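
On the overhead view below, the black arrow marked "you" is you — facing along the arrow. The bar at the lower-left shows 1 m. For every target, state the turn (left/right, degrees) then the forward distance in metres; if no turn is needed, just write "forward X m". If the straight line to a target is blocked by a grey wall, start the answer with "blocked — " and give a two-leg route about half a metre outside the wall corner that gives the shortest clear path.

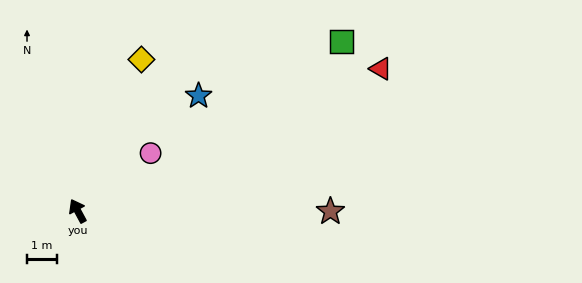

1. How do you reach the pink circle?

turn right 80°, forward 3.1 m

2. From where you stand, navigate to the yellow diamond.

turn right 51°, forward 5.4 m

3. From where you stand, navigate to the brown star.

turn right 118°, forward 8.4 m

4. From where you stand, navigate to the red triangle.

turn right 93°, forward 11.1 m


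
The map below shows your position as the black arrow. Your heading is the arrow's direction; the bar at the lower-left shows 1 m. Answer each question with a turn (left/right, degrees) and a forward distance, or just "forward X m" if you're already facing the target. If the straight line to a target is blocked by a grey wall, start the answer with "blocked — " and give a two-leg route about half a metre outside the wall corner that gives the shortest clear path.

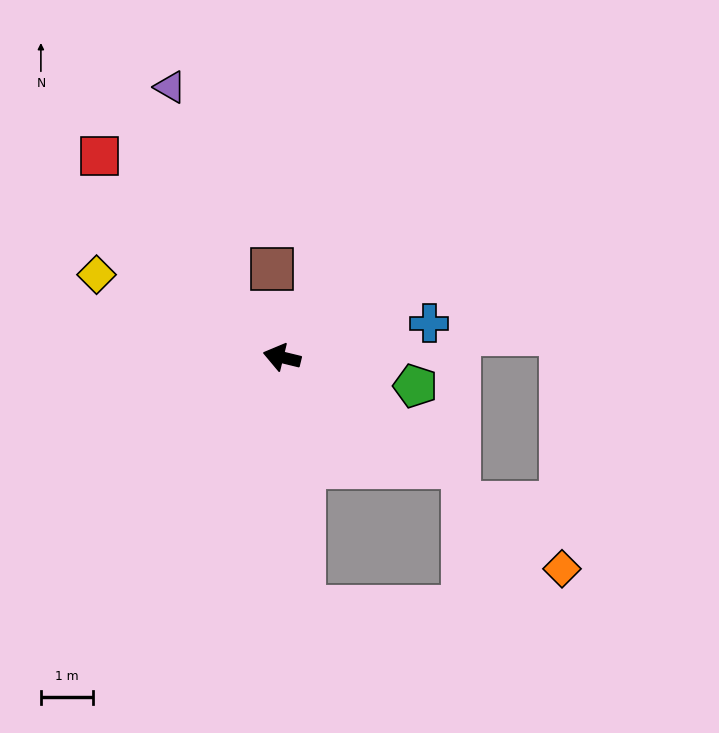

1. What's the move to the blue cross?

turn right 153°, forward 2.9 m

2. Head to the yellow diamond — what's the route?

turn right 10°, forward 3.9 m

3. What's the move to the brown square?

turn right 70°, forward 1.7 m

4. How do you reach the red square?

turn right 34°, forward 5.3 m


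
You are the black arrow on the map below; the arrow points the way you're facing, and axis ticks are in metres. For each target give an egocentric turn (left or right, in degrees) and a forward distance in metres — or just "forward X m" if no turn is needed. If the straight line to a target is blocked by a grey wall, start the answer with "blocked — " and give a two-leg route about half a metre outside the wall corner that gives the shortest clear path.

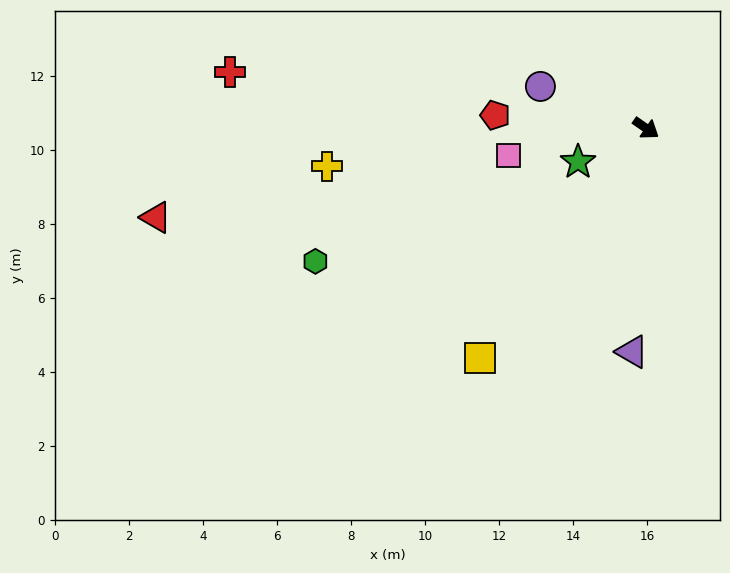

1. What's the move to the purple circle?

turn right 167°, forward 3.1 m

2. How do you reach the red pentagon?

turn right 150°, forward 4.1 m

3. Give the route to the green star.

turn right 119°, forward 2.1 m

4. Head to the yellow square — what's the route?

turn right 91°, forward 7.7 m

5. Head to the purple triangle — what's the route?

turn right 59°, forward 6.1 m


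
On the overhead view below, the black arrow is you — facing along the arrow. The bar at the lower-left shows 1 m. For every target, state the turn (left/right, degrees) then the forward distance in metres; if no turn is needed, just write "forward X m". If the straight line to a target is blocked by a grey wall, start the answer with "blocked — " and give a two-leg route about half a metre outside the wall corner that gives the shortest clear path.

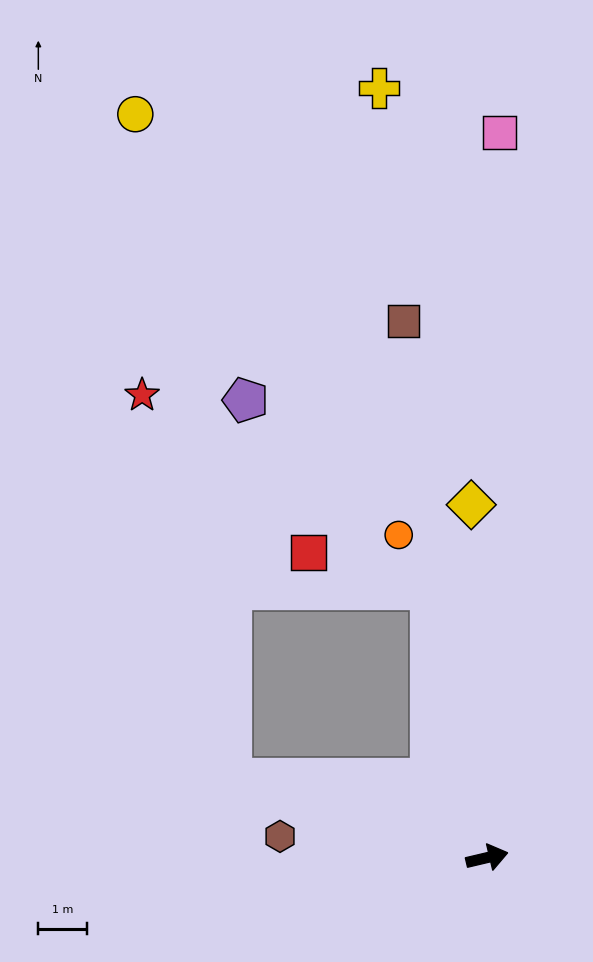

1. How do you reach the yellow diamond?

turn left 79°, forward 7.2 m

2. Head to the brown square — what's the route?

turn left 86°, forward 11.1 m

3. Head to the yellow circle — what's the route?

blocked — turn left 150°, forward 5.5 m, then turn right 65°, forward 13.7 m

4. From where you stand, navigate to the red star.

blocked — turn left 88°, forward 5.6 m, then turn left 45°, forward 7.1 m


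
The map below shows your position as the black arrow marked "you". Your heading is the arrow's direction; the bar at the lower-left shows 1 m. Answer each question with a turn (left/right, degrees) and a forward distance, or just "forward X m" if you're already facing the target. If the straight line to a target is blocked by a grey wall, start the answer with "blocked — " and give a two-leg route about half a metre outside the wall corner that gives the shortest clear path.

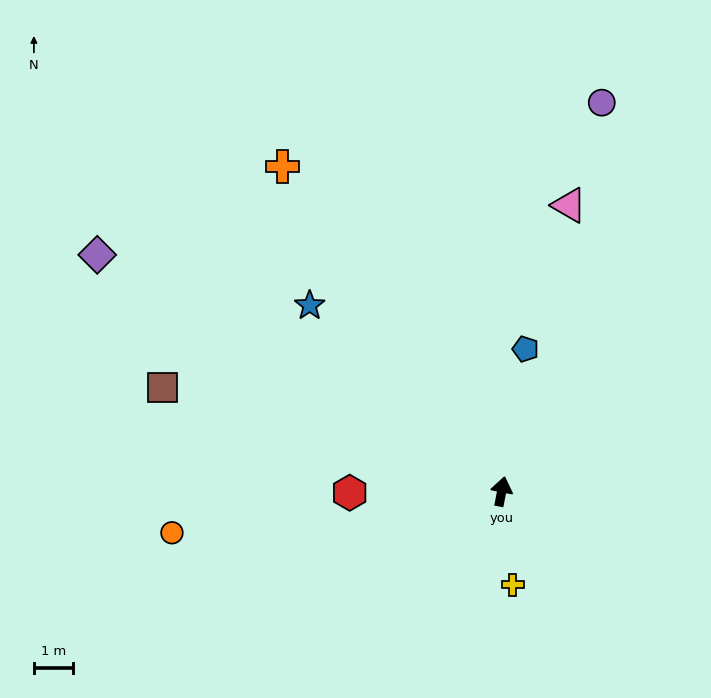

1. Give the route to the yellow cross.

turn right 162°, forward 2.4 m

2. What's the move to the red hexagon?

turn left 102°, forward 3.9 m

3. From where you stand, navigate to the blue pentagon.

forward 3.7 m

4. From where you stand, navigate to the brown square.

turn left 84°, forward 9.1 m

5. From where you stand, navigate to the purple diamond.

turn left 71°, forward 12.0 m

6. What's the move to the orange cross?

turn left 45°, forward 10.0 m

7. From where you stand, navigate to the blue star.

turn left 57°, forward 6.8 m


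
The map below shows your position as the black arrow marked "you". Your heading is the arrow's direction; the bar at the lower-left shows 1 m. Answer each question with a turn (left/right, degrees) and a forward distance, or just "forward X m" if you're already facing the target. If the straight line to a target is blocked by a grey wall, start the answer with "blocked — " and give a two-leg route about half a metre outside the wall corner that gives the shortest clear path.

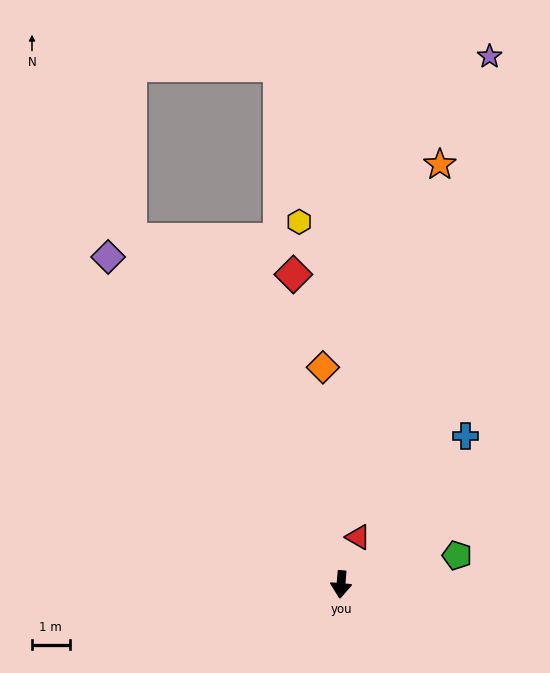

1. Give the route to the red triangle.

turn left 165°, forward 1.3 m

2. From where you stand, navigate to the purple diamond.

turn right 140°, forward 10.7 m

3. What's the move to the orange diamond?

turn right 170°, forward 5.8 m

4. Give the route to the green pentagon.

turn left 109°, forward 3.2 m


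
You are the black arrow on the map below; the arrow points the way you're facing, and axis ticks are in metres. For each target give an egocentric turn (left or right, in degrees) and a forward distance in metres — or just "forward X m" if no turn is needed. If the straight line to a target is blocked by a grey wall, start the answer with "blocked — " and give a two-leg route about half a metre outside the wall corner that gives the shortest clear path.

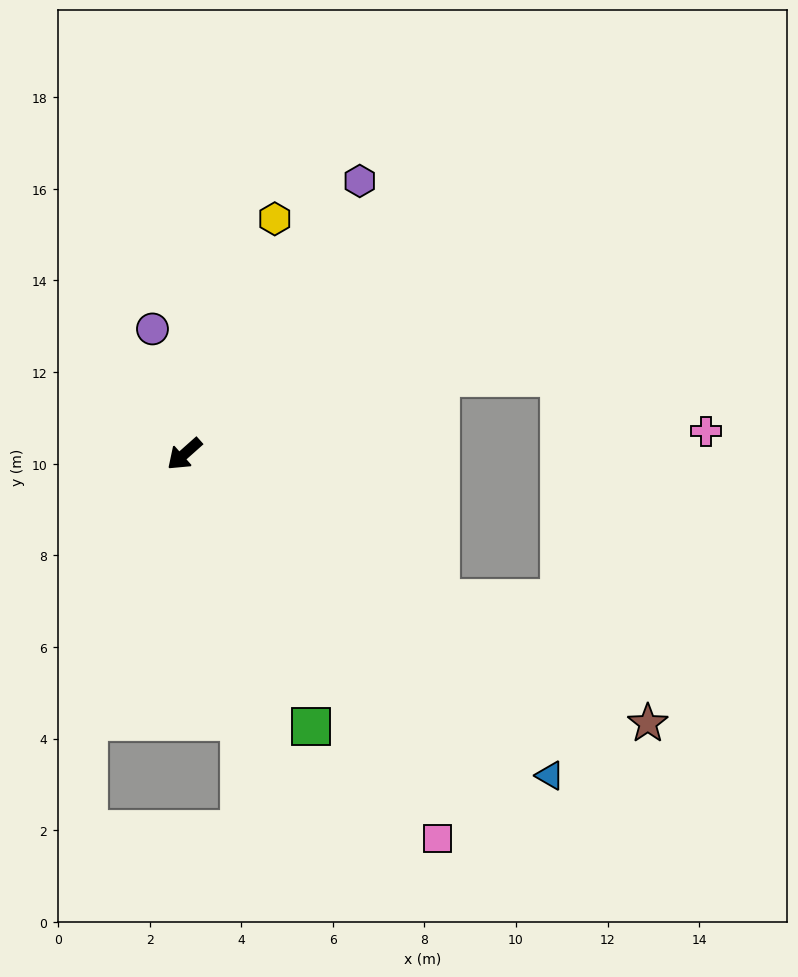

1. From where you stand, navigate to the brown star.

turn left 108°, forward 11.7 m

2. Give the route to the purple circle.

turn right 117°, forward 2.8 m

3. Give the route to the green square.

turn left 73°, forward 6.6 m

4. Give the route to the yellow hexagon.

turn right 153°, forward 5.5 m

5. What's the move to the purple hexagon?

turn right 164°, forward 7.1 m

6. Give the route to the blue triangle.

turn left 97°, forward 10.6 m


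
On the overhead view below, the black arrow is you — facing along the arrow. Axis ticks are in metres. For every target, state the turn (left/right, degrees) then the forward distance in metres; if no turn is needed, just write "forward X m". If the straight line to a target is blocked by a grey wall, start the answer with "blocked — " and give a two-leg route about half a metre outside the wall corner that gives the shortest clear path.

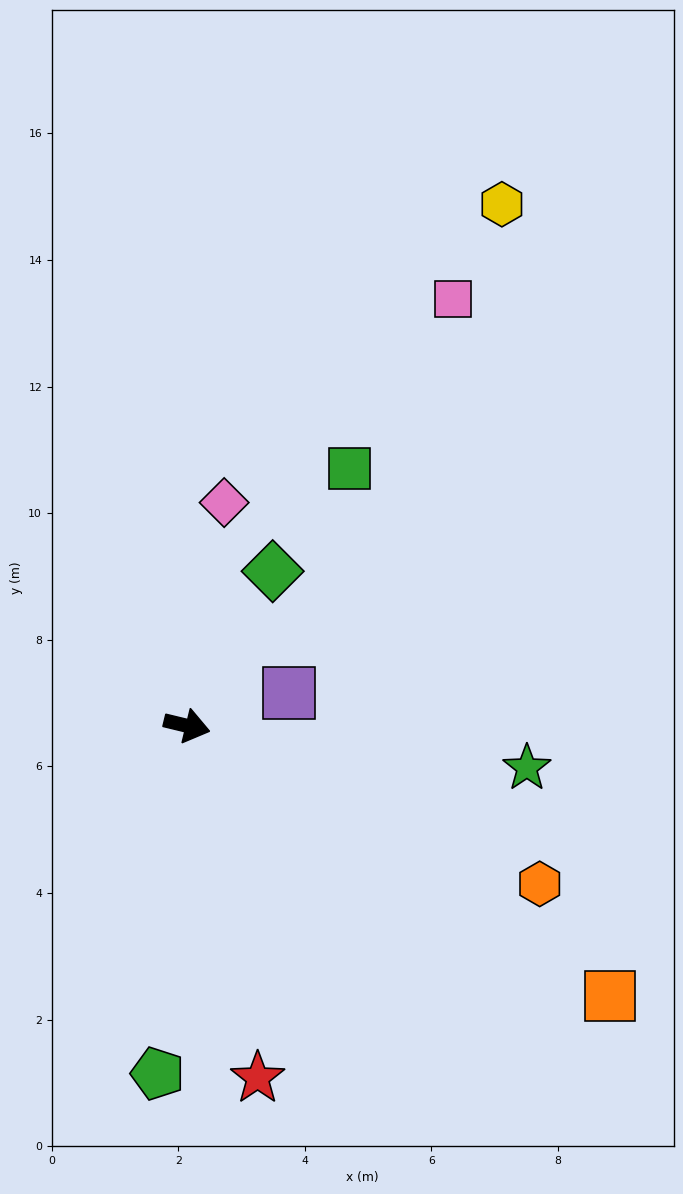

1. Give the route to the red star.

turn right 65°, forward 5.7 m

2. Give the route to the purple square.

turn left 31°, forward 1.7 m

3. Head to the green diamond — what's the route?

turn left 75°, forward 2.8 m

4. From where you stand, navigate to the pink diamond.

turn left 94°, forward 3.6 m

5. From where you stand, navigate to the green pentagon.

turn right 81°, forward 5.5 m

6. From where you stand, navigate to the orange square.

turn right 19°, forward 7.9 m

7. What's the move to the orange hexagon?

turn right 11°, forward 6.1 m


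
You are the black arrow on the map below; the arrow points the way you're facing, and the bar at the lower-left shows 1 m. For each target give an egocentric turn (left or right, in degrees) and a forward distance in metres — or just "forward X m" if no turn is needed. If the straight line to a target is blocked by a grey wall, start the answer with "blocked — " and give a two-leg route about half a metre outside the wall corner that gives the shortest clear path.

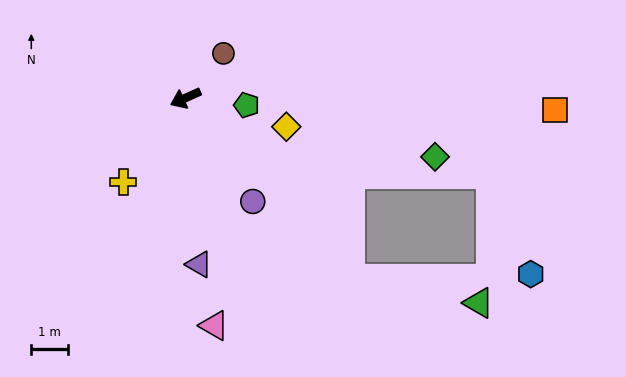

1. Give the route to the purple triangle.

turn left 70°, forward 4.6 m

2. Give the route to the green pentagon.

turn left 149°, forward 1.7 m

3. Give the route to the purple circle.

turn left 99°, forward 3.4 m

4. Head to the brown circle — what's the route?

turn right 155°, forward 1.6 m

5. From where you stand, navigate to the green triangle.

blocked — turn left 108°, forward 6.7 m, then turn left 37°, forward 3.6 m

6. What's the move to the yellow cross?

turn left 29°, forward 2.9 m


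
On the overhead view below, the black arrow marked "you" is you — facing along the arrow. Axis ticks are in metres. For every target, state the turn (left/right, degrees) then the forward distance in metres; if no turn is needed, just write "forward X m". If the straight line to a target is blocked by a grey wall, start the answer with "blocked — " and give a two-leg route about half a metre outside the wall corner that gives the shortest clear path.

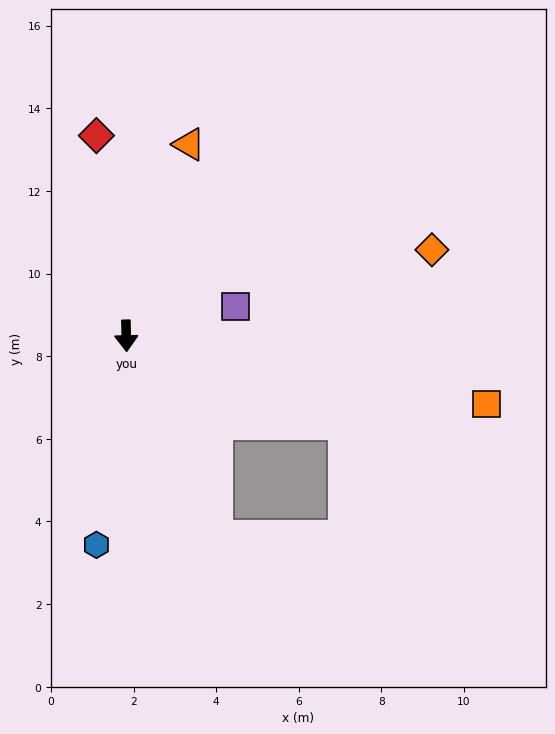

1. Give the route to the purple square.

turn left 104°, forward 2.7 m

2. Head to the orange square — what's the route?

turn left 78°, forward 8.9 m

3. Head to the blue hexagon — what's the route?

turn right 9°, forward 5.1 m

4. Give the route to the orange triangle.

turn left 161°, forward 4.9 m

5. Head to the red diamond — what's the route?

turn right 173°, forward 4.9 m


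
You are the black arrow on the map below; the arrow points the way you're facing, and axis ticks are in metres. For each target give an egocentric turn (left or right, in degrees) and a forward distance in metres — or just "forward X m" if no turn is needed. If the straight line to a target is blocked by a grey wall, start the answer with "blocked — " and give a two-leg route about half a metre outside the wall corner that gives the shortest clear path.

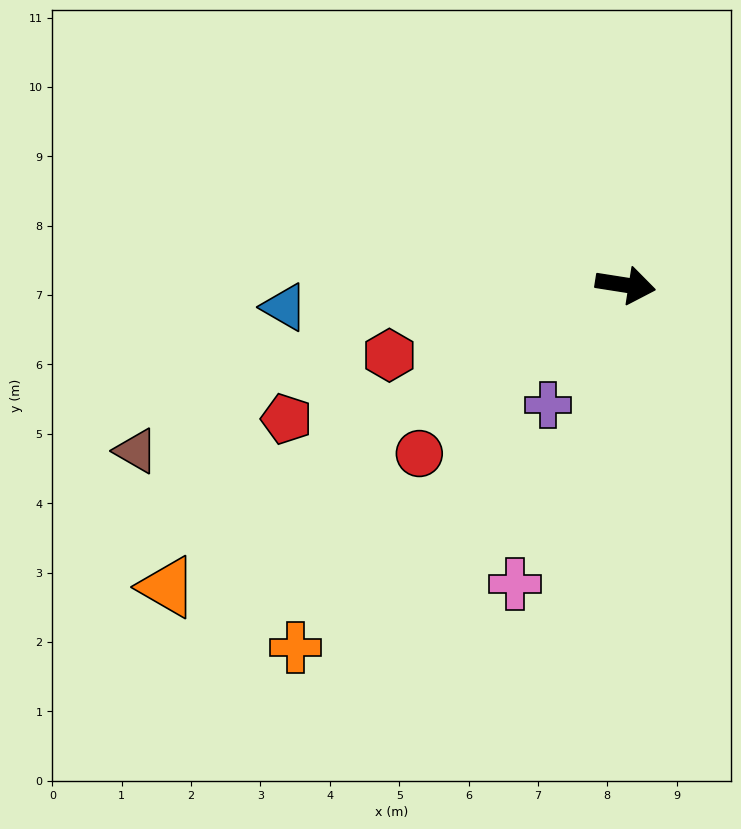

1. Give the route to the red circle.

turn right 132°, forward 3.8 m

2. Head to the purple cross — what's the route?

turn right 114°, forward 2.1 m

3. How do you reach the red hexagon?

turn right 155°, forward 3.6 m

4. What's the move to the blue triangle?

turn right 167°, forward 4.9 m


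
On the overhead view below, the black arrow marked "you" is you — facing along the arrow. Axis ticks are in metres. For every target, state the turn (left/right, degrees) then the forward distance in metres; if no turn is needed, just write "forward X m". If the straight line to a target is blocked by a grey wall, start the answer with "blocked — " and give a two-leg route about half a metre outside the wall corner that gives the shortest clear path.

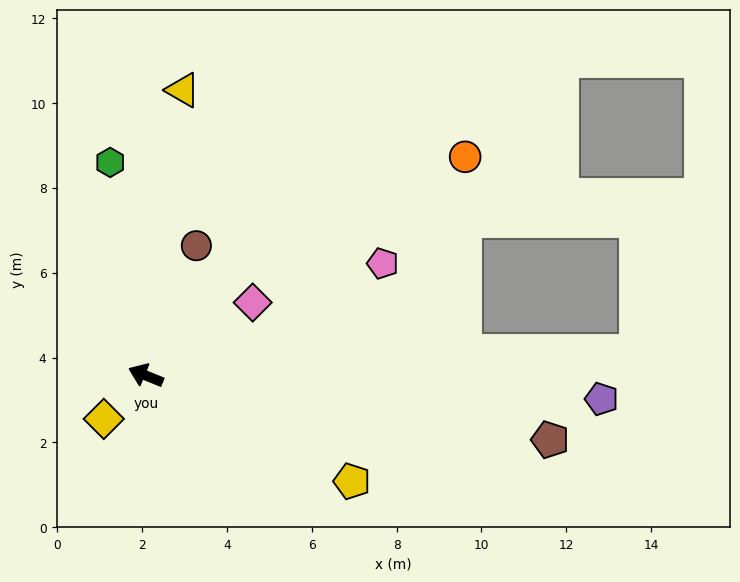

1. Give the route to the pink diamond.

turn right 123°, forward 3.1 m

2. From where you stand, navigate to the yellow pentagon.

turn left 175°, forward 5.5 m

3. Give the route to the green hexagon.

turn right 58°, forward 5.1 m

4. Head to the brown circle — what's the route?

turn right 89°, forward 3.3 m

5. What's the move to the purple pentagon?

turn right 161°, forward 10.8 m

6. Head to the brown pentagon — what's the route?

turn right 167°, forward 9.6 m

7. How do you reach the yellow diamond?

turn left 68°, forward 1.4 m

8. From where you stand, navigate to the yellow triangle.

turn right 75°, forward 6.8 m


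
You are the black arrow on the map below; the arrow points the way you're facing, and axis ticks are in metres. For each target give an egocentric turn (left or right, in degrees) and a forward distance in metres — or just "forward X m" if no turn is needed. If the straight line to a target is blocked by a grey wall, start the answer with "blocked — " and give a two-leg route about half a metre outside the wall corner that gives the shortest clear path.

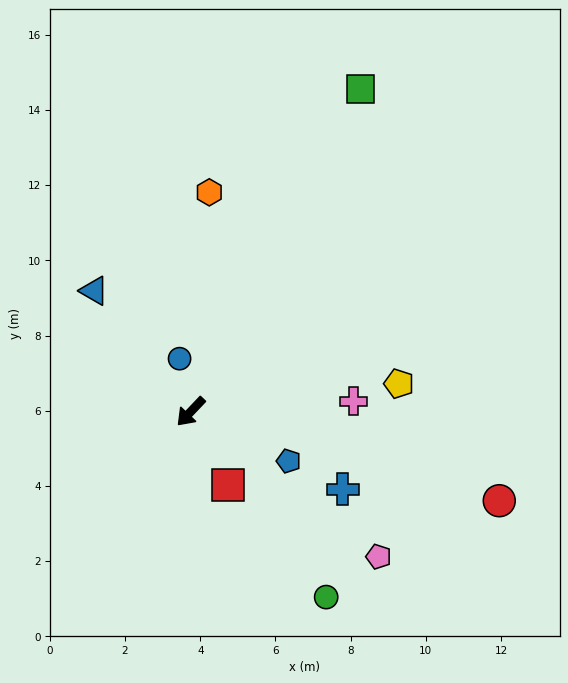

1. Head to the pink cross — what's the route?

turn left 137°, forward 4.3 m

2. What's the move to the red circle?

turn left 117°, forward 8.5 m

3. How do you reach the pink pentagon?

turn left 96°, forward 6.3 m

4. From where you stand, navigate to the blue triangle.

turn right 98°, forward 4.1 m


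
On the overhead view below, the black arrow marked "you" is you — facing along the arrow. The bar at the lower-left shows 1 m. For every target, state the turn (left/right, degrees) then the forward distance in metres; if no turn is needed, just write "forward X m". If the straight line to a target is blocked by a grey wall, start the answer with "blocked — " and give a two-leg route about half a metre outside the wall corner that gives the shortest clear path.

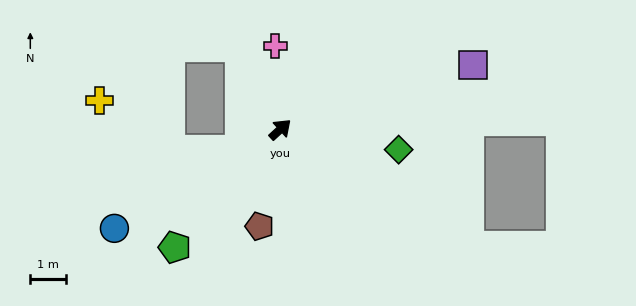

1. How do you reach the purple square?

turn right 24°, forward 5.7 m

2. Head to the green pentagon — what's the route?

turn right 174°, forward 4.5 m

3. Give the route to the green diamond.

turn right 52°, forward 3.4 m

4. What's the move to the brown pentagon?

turn right 145°, forward 2.8 m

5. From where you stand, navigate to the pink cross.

turn left 51°, forward 2.4 m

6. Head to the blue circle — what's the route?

turn left 168°, forward 5.5 m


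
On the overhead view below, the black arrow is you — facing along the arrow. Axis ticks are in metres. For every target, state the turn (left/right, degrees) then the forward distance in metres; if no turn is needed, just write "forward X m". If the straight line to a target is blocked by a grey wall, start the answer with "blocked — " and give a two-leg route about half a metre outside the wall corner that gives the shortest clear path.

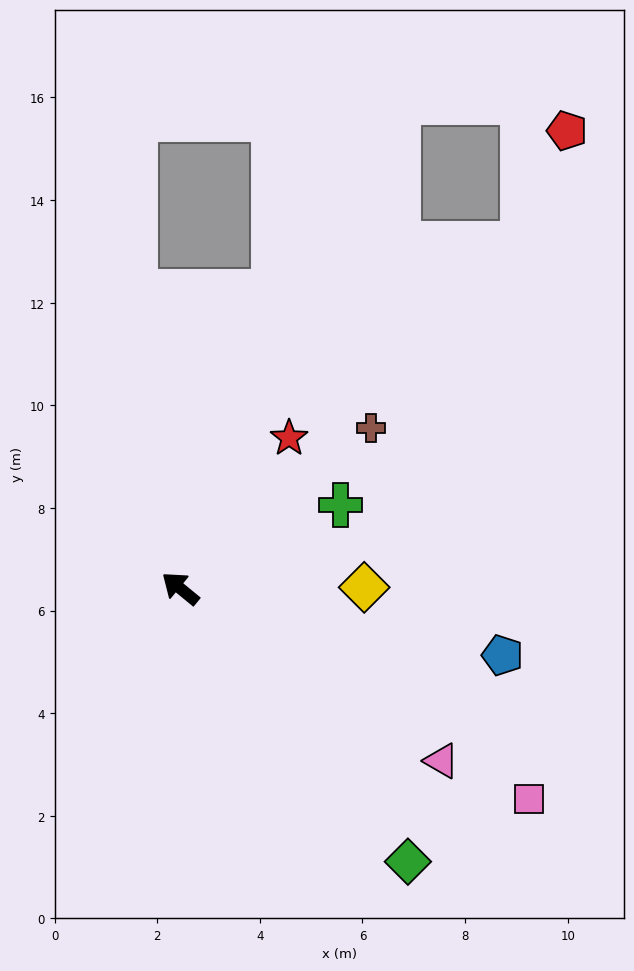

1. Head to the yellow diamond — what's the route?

turn right 140°, forward 3.6 m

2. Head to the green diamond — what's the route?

turn left 169°, forward 6.9 m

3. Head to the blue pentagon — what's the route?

turn right 152°, forward 6.4 m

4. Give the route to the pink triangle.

turn right 174°, forward 6.1 m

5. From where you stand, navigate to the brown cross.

turn right 101°, forward 4.9 m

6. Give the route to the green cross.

turn right 113°, forward 3.5 m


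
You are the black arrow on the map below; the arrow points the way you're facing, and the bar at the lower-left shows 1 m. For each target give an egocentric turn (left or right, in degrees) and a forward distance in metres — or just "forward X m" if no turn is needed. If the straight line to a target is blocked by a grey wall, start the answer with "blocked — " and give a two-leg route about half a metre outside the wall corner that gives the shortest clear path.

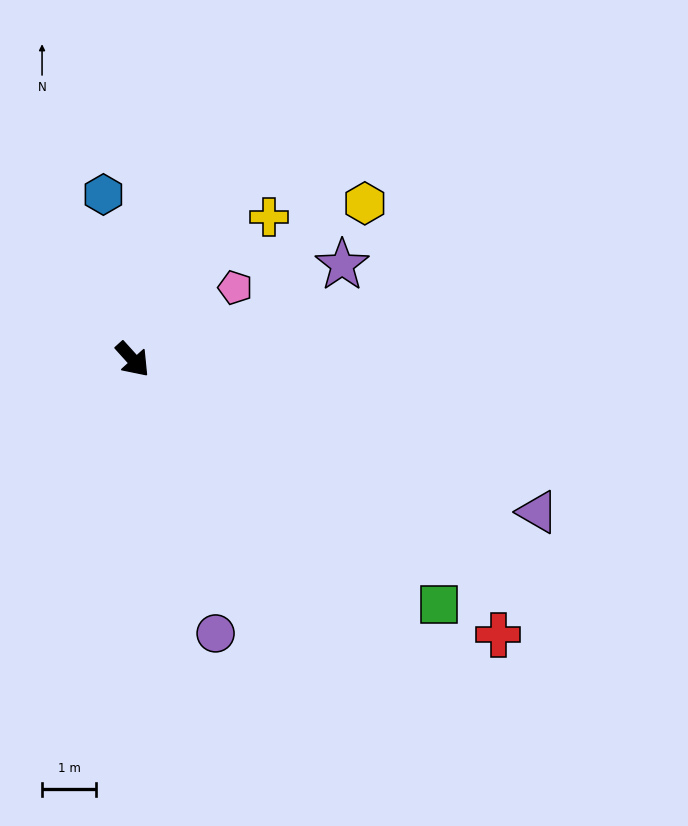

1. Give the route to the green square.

turn left 9°, forward 7.2 m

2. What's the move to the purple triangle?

turn left 27°, forward 8.0 m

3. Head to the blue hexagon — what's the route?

turn left 148°, forward 3.1 m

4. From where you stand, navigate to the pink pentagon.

turn left 83°, forward 2.3 m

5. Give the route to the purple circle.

turn right 25°, forward 5.3 m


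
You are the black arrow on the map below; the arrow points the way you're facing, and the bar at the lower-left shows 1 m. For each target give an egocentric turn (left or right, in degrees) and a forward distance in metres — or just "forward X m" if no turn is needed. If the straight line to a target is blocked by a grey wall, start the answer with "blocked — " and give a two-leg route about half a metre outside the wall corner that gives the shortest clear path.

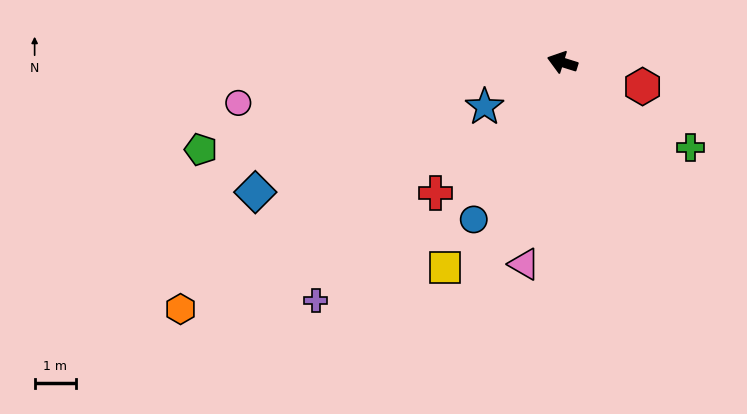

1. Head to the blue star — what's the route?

turn left 47°, forward 2.2 m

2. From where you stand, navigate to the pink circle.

turn left 24°, forward 8.0 m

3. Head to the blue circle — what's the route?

turn left 78°, forward 4.4 m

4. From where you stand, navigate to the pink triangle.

turn left 97°, forward 5.0 m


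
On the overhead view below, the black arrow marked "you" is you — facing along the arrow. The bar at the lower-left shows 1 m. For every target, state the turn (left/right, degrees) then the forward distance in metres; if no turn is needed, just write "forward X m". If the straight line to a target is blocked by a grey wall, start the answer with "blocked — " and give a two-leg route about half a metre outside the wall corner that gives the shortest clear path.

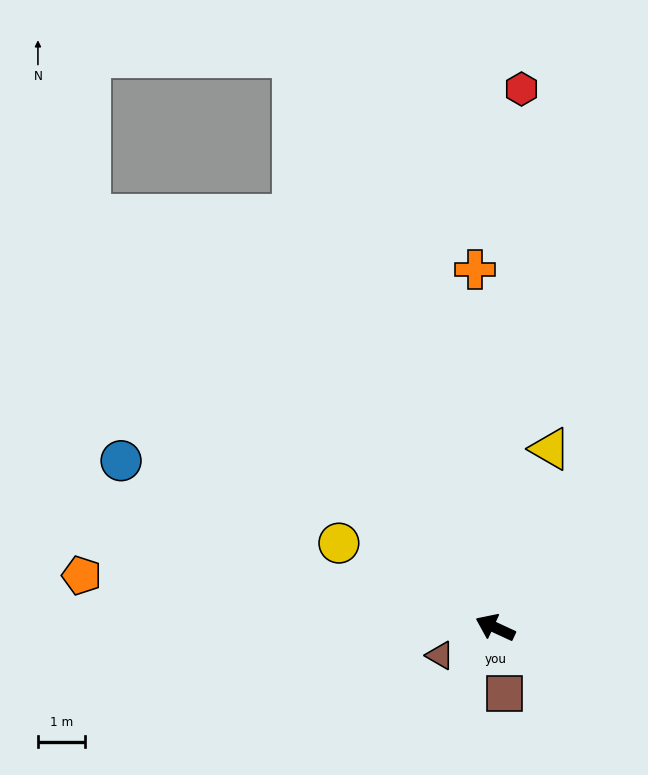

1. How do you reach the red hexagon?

turn right 68°, forward 11.4 m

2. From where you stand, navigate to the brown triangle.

turn left 52°, forward 1.3 m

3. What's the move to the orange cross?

turn right 62°, forward 7.6 m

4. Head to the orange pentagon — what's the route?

turn left 18°, forward 8.8 m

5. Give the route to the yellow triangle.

turn right 82°, forward 4.0 m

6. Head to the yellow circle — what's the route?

turn right 4°, forward 3.8 m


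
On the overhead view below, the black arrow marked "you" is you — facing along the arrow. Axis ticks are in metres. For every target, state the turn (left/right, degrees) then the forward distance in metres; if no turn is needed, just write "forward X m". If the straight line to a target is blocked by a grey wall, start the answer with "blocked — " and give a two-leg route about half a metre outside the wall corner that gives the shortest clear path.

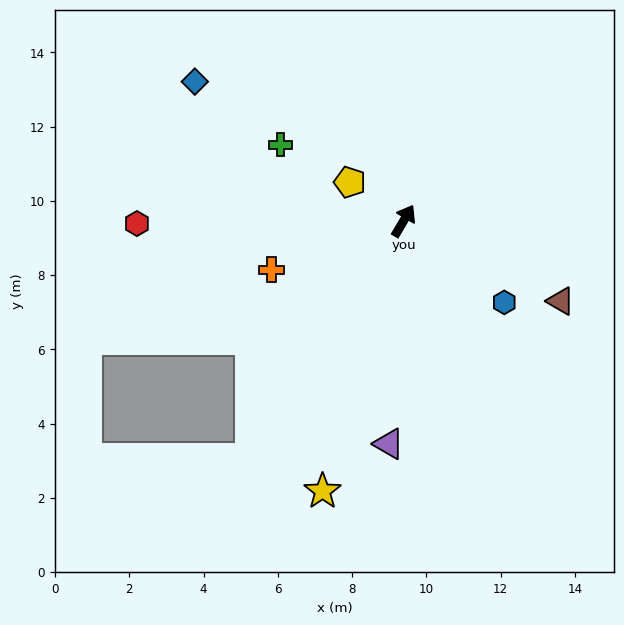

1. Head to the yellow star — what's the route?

turn right 166°, forward 7.6 m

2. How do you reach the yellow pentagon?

turn left 85°, forward 1.8 m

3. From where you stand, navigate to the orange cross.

turn left 141°, forward 3.8 m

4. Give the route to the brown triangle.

turn right 87°, forward 4.7 m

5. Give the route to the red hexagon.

turn left 121°, forward 7.2 m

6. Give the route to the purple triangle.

turn right 153°, forward 6.0 m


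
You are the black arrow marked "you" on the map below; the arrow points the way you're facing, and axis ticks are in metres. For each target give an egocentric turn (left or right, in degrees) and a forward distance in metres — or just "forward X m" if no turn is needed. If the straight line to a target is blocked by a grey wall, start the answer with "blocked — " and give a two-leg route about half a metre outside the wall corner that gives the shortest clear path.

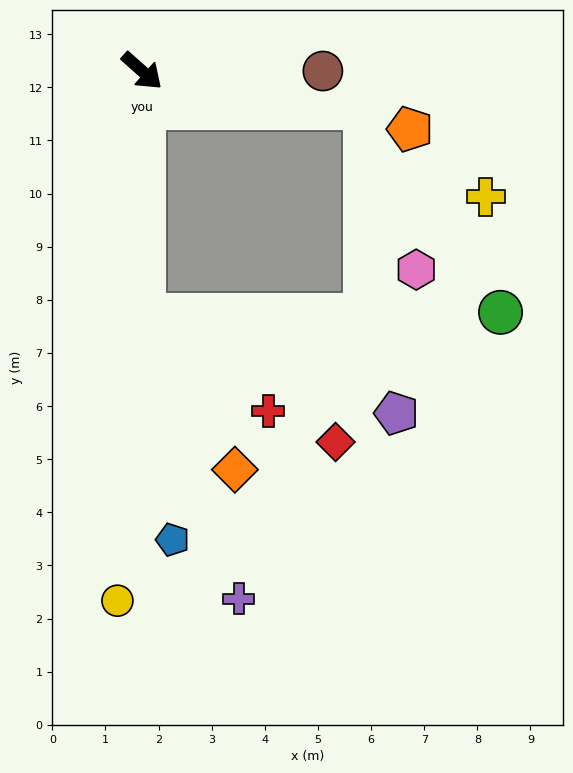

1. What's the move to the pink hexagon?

blocked — turn left 33°, forward 4.3 m, then turn right 64°, forward 3.2 m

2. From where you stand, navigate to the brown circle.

turn left 42°, forward 3.4 m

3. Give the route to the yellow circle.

turn right 51°, forward 10.0 m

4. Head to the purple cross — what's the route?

blocked — turn right 48°, forward 4.6 m, then turn left 18°, forward 5.6 m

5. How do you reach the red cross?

blocked — turn right 48°, forward 4.6 m, then turn left 52°, forward 3.0 m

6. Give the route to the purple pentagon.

blocked — turn right 48°, forward 4.6 m, then turn left 68°, forward 5.1 m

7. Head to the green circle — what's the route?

blocked — turn right 48°, forward 4.6 m, then turn left 90°, forward 6.7 m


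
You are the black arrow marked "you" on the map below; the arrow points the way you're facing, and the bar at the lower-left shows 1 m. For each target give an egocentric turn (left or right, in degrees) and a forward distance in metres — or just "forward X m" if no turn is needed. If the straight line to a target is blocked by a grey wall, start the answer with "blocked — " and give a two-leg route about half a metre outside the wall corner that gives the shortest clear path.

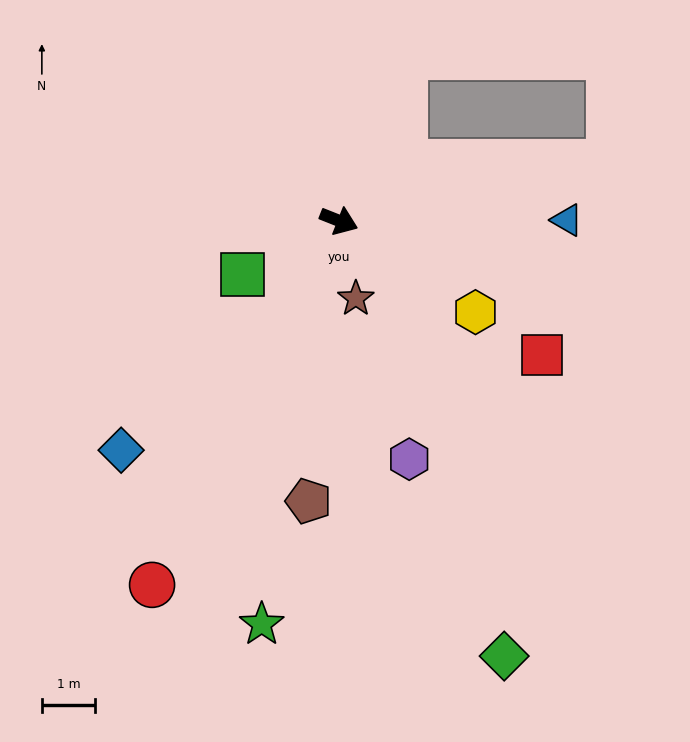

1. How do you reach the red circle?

turn right 96°, forward 7.7 m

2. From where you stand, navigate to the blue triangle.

turn left 22°, forward 4.3 m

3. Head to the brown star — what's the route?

turn right 56°, forward 1.5 m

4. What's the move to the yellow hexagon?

turn right 12°, forward 3.1 m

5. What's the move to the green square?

turn right 129°, forward 2.1 m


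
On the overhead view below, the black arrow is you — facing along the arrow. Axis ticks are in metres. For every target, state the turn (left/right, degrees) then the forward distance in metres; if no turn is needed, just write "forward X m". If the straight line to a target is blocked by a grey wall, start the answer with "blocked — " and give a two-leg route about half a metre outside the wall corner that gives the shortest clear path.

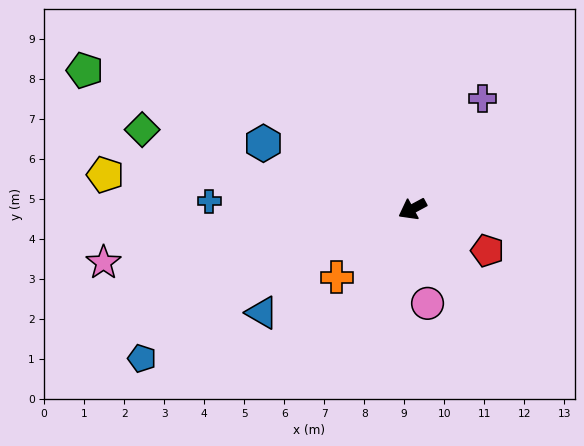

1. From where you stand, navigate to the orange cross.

turn left 14°, forward 2.6 m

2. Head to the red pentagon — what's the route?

turn left 123°, forward 2.1 m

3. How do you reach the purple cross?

turn right 151°, forward 3.3 m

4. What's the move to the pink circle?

turn left 71°, forward 2.4 m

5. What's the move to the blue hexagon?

turn right 52°, forward 4.1 m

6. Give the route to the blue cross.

turn right 30°, forward 5.1 m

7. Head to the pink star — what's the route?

turn right 18°, forward 7.8 m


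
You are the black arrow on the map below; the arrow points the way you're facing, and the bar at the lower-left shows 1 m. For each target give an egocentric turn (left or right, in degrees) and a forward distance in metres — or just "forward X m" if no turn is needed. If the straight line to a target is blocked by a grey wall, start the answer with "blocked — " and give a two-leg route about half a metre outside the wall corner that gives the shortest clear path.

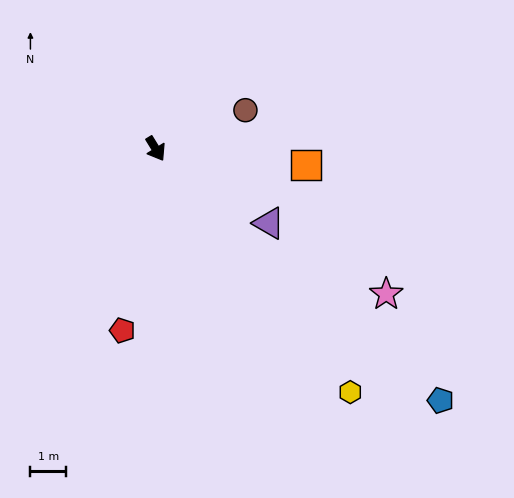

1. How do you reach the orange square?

turn left 52°, forward 4.2 m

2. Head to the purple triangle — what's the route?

turn left 25°, forward 3.8 m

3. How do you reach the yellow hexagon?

turn left 7°, forward 8.7 m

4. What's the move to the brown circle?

turn left 82°, forward 2.7 m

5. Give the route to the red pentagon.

turn right 42°, forward 5.1 m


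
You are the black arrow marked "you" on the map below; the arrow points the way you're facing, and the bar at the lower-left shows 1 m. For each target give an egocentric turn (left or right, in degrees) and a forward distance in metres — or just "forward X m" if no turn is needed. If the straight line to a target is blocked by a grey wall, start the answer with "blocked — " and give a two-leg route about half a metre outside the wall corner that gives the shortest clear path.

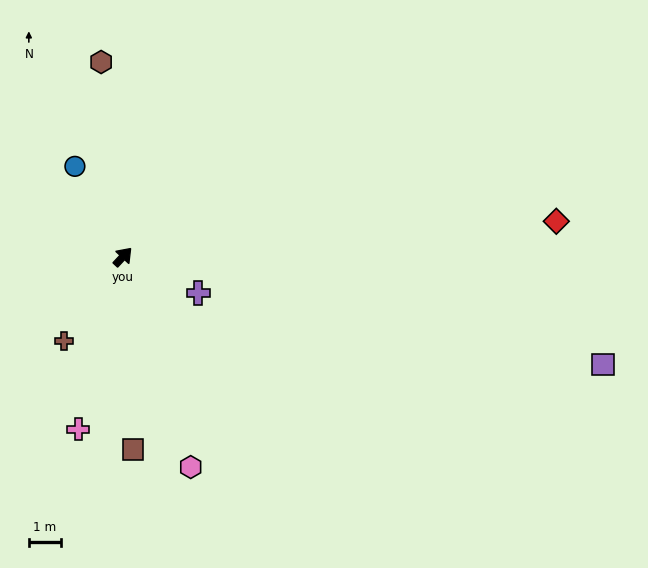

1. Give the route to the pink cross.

turn right 151°, forward 5.6 m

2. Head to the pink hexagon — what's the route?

turn right 119°, forward 6.9 m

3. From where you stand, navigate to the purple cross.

turn right 73°, forward 2.6 m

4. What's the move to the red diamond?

turn right 42°, forward 13.6 m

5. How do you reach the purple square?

turn right 60°, forward 15.3 m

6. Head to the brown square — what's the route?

turn right 134°, forward 6.0 m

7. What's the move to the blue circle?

turn left 71°, forward 3.2 m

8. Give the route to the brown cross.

turn right 172°, forward 3.2 m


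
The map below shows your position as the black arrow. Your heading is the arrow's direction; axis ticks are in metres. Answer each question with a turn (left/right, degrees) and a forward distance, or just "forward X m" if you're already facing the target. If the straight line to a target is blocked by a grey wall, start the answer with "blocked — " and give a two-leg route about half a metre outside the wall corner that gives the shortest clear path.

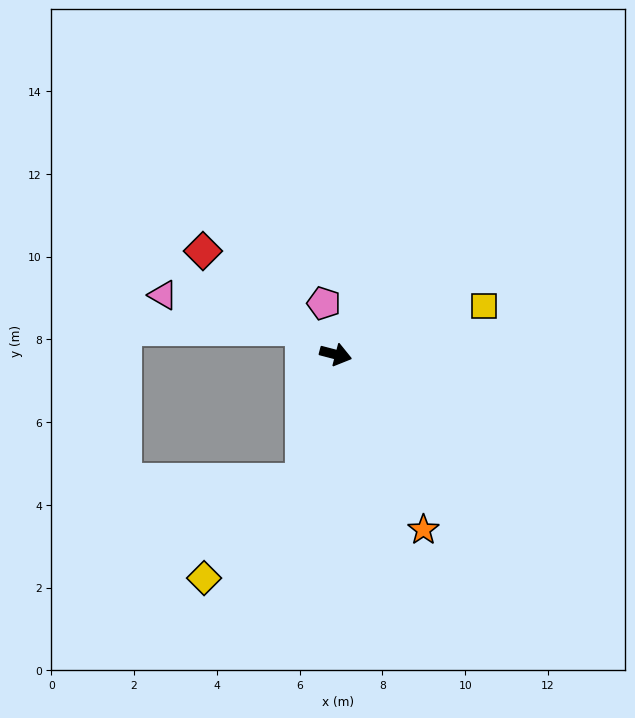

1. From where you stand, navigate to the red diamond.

turn left 157°, forward 4.1 m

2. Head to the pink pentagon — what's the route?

turn left 118°, forward 1.3 m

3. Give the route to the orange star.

turn right 49°, forward 4.7 m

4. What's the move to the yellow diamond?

blocked — turn right 90°, forward 3.2 m, then turn right 31°, forward 3.3 m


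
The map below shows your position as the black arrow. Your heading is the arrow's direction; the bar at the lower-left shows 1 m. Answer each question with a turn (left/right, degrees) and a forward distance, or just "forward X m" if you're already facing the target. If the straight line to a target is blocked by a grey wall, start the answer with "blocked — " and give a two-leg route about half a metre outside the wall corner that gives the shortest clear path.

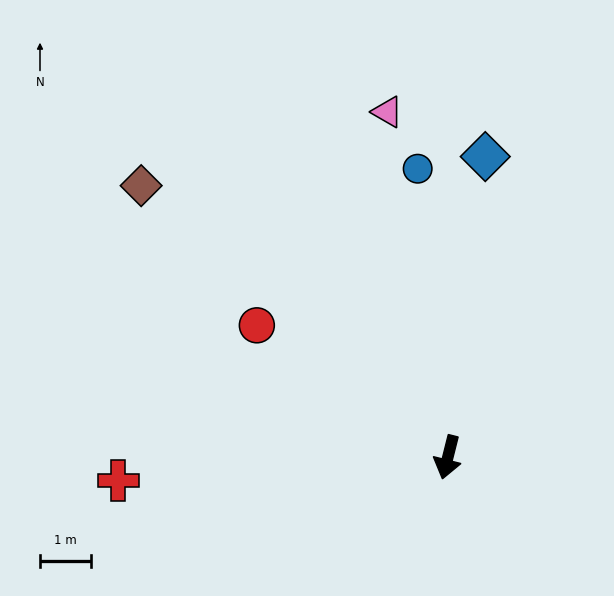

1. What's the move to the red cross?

turn right 72°, forward 6.5 m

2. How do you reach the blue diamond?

turn right 173°, forward 6.0 m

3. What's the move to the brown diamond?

turn right 117°, forward 8.0 m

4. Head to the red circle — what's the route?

turn right 111°, forward 4.6 m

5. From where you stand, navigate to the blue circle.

turn right 160°, forward 5.7 m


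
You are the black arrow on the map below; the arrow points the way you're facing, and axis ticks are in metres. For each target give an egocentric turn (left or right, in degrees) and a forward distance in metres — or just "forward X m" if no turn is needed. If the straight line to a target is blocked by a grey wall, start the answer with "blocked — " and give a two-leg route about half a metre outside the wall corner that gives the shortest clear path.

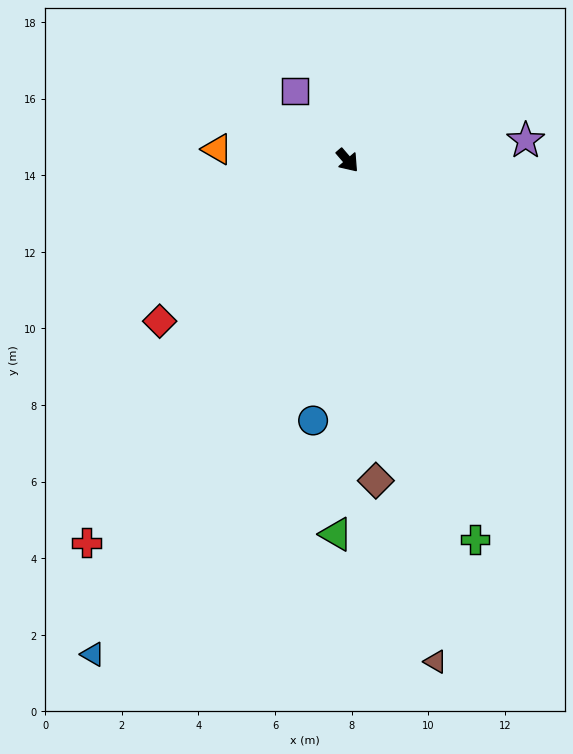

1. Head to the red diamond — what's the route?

turn right 90°, forward 6.5 m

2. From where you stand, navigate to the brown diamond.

turn right 36°, forward 8.4 m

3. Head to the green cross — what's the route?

turn right 22°, forward 10.4 m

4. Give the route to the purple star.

turn left 56°, forward 4.7 m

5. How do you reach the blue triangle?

turn right 68°, forward 14.5 m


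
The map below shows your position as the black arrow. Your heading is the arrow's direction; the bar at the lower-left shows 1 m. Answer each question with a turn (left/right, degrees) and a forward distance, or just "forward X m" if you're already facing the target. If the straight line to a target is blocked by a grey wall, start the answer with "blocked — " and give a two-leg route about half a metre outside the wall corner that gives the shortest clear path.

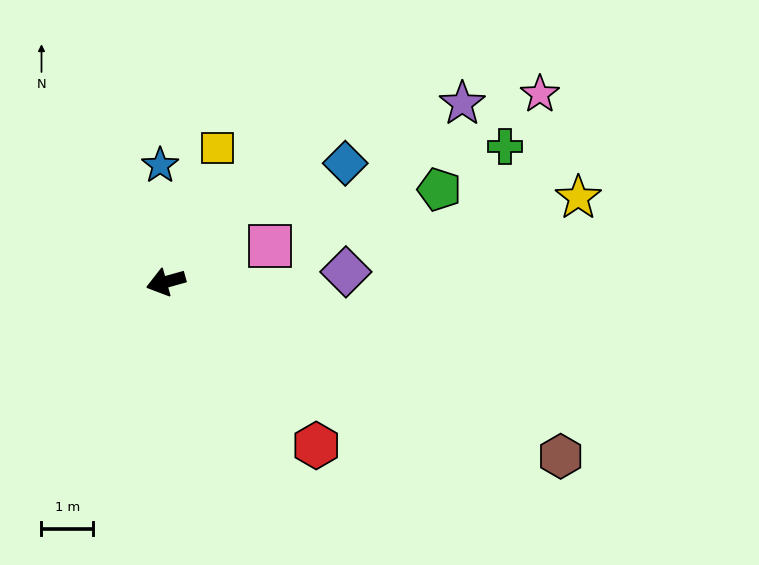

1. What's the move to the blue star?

turn right 103°, forward 2.3 m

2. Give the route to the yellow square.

turn right 127°, forward 2.8 m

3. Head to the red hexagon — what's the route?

turn left 117°, forward 4.3 m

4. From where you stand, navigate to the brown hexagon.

turn left 141°, forward 8.3 m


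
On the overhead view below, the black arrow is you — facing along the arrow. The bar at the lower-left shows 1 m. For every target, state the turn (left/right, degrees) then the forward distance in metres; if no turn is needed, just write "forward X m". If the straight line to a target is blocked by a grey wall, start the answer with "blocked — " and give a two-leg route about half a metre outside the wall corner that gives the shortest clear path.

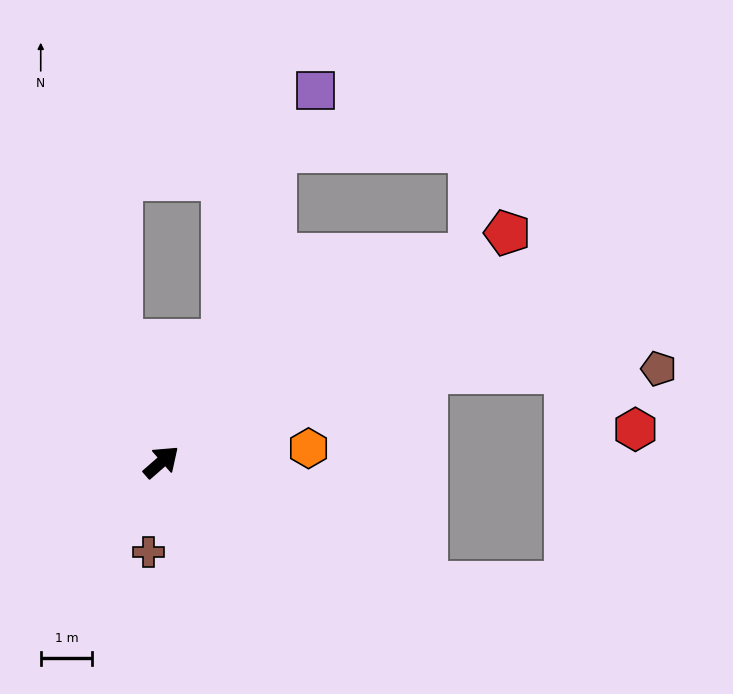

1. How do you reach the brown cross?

turn right 139°, forward 1.8 m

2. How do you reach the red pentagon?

turn right 8°, forward 8.0 m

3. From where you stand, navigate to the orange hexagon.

turn right 36°, forward 2.9 m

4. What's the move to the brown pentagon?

blocked — turn right 22°, forward 5.4 m, then turn right 18°, forward 4.5 m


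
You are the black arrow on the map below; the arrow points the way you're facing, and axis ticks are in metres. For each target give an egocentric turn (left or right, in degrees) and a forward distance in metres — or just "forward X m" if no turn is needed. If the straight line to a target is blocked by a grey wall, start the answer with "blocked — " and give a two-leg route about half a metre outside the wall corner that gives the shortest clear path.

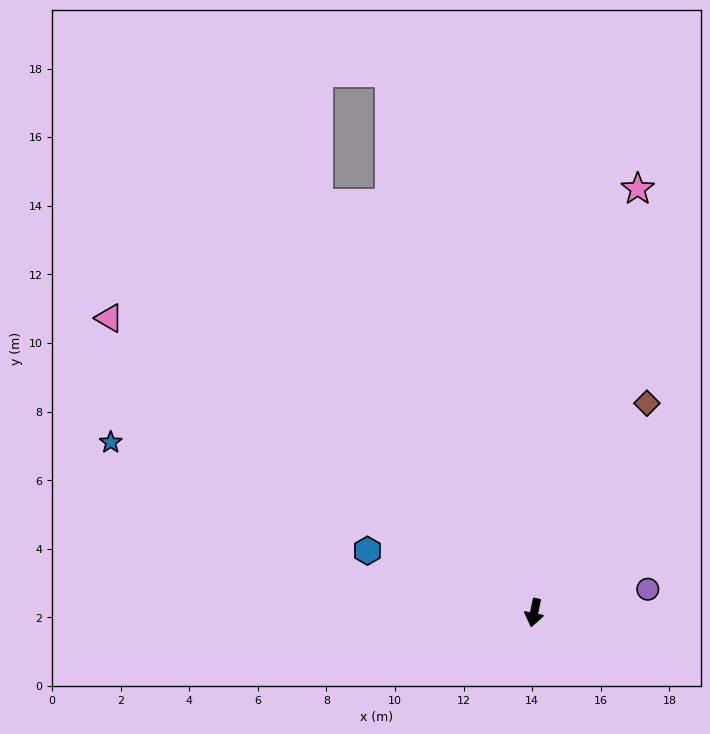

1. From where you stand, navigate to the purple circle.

turn left 113°, forward 3.4 m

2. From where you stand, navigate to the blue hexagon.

turn right 99°, forward 5.2 m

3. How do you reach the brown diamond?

turn left 163°, forward 6.9 m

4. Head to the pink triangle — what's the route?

turn right 113°, forward 15.1 m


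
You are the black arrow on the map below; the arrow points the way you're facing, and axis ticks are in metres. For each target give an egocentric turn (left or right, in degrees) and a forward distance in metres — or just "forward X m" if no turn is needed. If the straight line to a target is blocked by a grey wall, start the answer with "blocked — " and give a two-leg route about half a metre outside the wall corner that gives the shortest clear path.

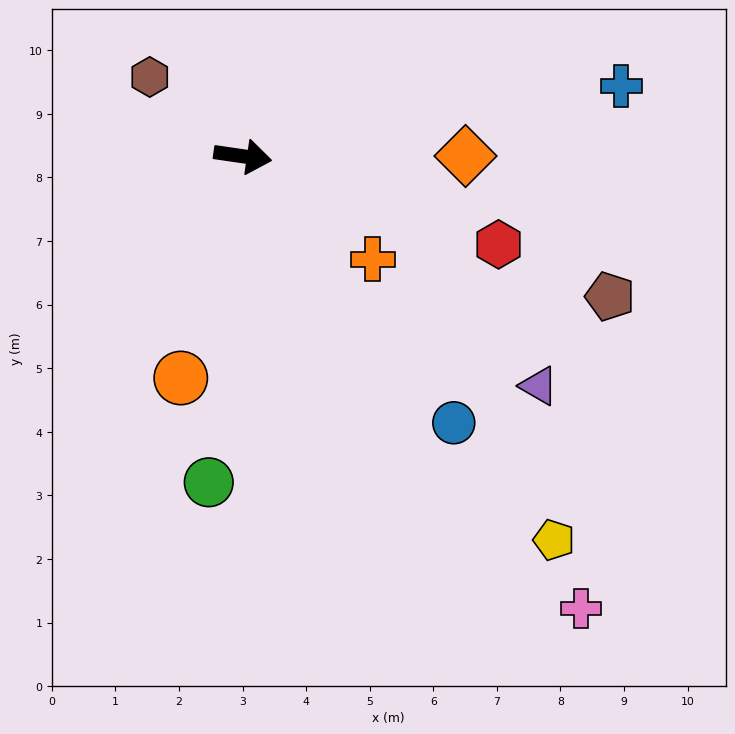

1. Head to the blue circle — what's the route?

turn right 43°, forward 5.3 m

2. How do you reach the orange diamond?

turn left 8°, forward 3.5 m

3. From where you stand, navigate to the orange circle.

turn right 97°, forward 3.6 m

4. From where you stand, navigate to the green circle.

turn right 88°, forward 5.2 m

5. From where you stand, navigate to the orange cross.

turn right 30°, forward 2.6 m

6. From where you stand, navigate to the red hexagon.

turn right 11°, forward 4.3 m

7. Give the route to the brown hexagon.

turn left 148°, forward 1.9 m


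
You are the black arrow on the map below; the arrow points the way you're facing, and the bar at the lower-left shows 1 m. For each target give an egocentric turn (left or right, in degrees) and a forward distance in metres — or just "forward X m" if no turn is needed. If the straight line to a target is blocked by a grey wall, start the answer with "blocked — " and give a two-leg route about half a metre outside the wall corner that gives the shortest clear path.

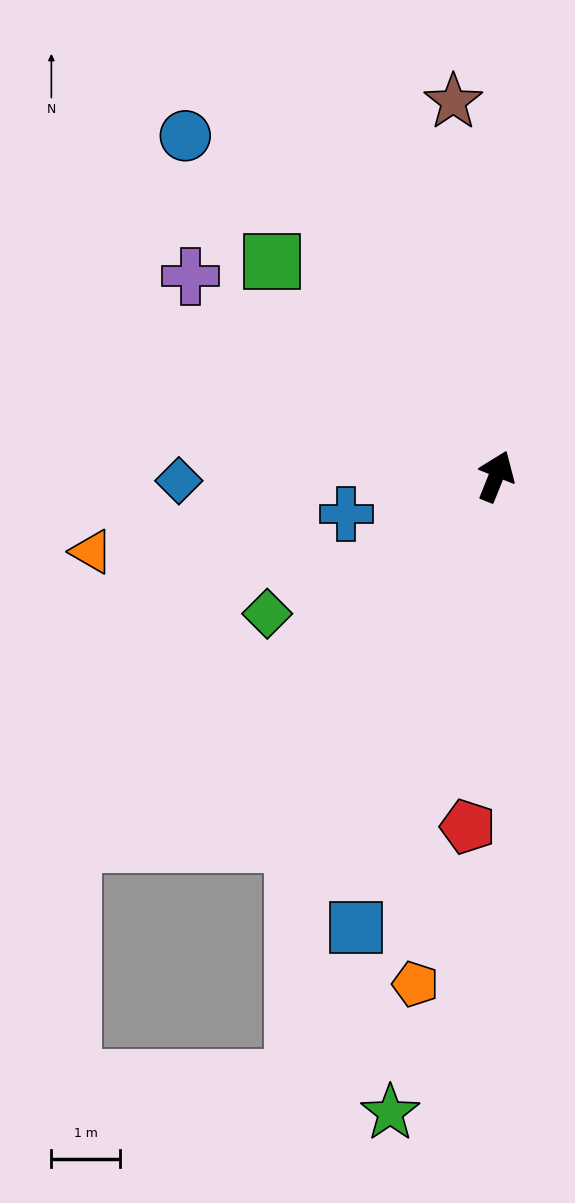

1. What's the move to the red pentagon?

turn right 163°, forward 5.1 m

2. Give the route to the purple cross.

turn left 79°, forward 5.3 m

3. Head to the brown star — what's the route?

turn left 28°, forward 5.5 m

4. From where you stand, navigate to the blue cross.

turn left 126°, forward 2.2 m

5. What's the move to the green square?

turn left 68°, forward 4.5 m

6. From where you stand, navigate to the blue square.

turn right 175°, forward 6.8 m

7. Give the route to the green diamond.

turn left 143°, forward 3.9 m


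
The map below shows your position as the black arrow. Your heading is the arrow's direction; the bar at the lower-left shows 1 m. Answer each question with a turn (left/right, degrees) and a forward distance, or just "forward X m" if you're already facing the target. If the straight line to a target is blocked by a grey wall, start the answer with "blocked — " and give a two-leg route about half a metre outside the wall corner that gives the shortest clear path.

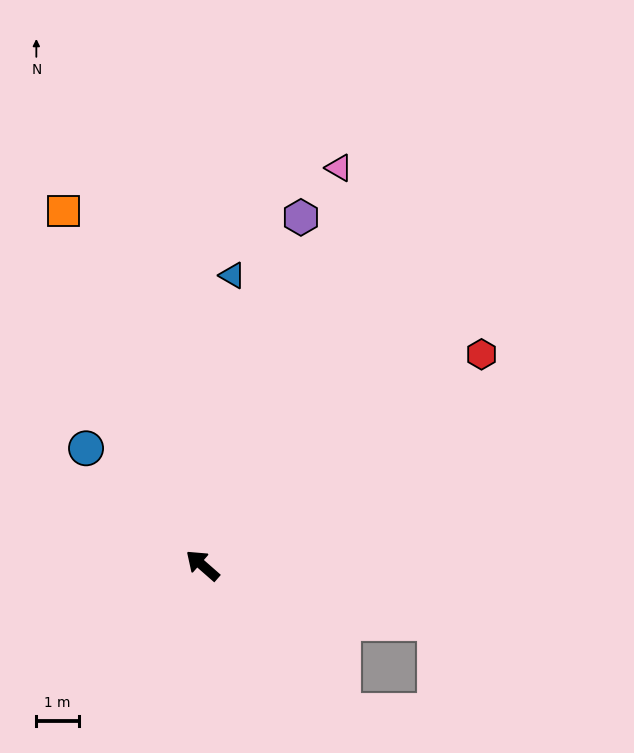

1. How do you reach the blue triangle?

turn right 55°, forward 6.9 m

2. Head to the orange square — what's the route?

turn right 27°, forward 9.0 m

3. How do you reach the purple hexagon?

turn right 65°, forward 8.5 m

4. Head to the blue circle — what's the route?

turn right 4°, forward 3.9 m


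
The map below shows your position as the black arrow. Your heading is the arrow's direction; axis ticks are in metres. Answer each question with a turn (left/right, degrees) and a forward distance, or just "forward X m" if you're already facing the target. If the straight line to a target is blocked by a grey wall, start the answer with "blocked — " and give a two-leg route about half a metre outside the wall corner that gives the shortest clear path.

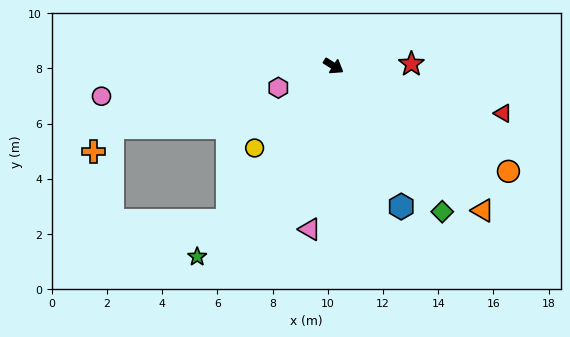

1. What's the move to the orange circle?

forward 7.4 m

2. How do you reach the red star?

turn left 34°, forward 2.8 m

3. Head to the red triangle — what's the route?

turn left 16°, forward 6.4 m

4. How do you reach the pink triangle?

turn right 66°, forward 6.0 m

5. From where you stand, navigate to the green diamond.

turn right 21°, forward 6.6 m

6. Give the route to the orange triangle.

turn right 12°, forward 7.5 m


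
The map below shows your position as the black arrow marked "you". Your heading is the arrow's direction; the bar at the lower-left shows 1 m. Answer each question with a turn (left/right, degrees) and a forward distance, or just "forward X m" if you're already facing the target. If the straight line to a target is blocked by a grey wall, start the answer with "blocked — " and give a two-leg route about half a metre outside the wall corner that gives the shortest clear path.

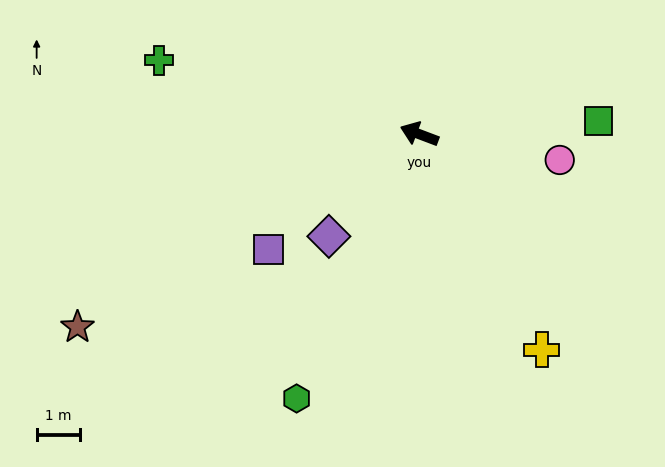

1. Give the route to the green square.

turn right 155°, forward 4.2 m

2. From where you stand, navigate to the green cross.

turn left 5°, forward 6.3 m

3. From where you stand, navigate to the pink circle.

turn right 170°, forward 3.3 m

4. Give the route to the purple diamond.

turn left 69°, forward 3.2 m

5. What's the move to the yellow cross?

turn left 140°, forward 5.8 m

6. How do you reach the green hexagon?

turn left 86°, forward 6.8 m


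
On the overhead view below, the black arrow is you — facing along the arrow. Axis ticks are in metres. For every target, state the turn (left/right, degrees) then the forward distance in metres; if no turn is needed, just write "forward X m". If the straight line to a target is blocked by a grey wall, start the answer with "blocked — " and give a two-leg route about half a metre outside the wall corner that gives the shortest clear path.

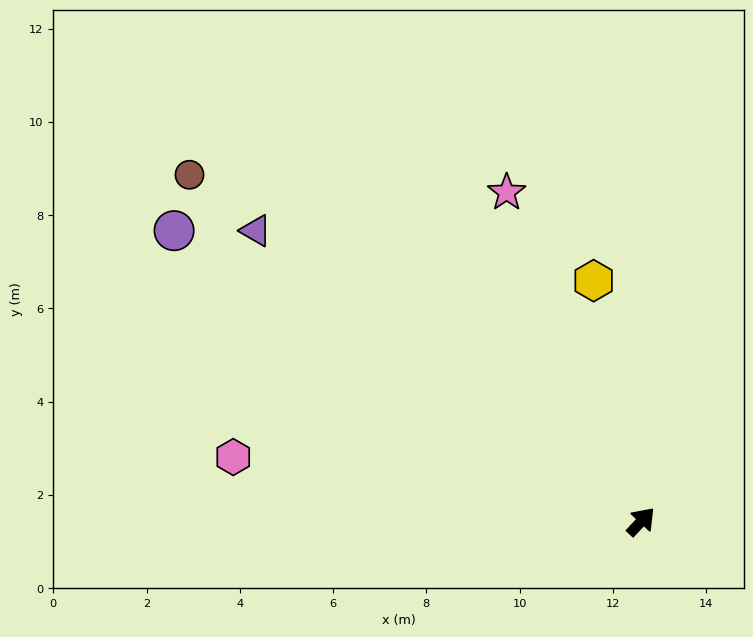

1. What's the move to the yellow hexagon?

turn left 54°, forward 5.3 m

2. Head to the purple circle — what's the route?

turn left 101°, forward 11.8 m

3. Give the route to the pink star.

turn left 65°, forward 7.6 m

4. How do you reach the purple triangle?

turn left 96°, forward 10.4 m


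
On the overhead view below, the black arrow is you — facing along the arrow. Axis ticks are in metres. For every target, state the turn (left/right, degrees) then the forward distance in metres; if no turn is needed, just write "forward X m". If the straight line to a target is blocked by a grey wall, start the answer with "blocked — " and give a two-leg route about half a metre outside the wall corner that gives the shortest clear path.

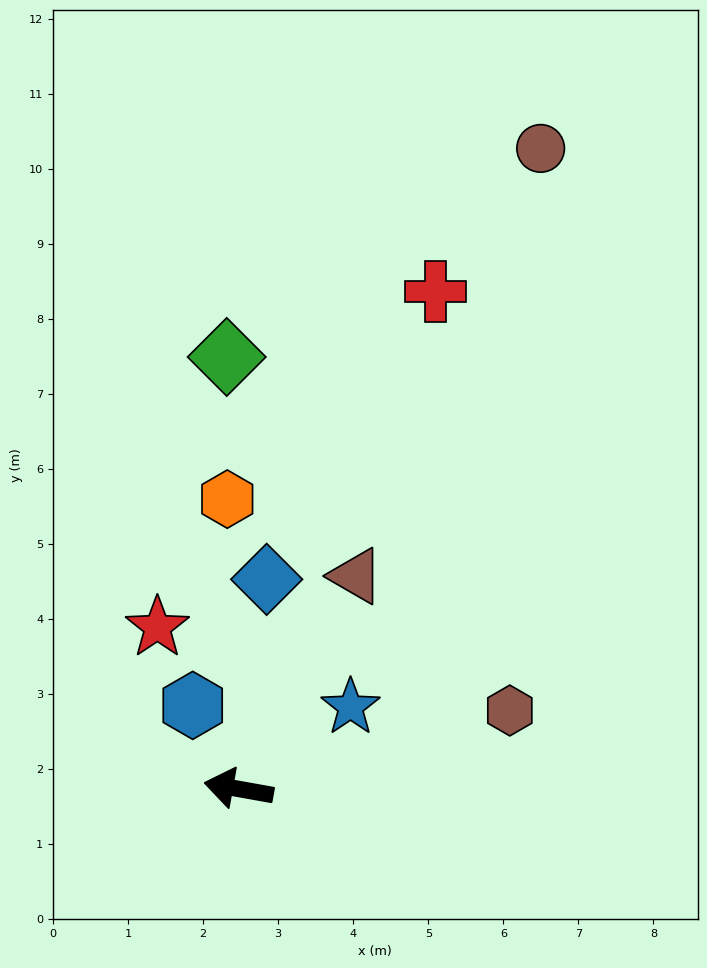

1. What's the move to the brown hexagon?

turn right 154°, forward 3.8 m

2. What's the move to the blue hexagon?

turn right 51°, forward 1.3 m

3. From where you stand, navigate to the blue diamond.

turn right 87°, forward 2.8 m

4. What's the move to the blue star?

turn right 134°, forward 1.8 m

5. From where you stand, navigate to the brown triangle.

turn right 109°, forward 3.2 m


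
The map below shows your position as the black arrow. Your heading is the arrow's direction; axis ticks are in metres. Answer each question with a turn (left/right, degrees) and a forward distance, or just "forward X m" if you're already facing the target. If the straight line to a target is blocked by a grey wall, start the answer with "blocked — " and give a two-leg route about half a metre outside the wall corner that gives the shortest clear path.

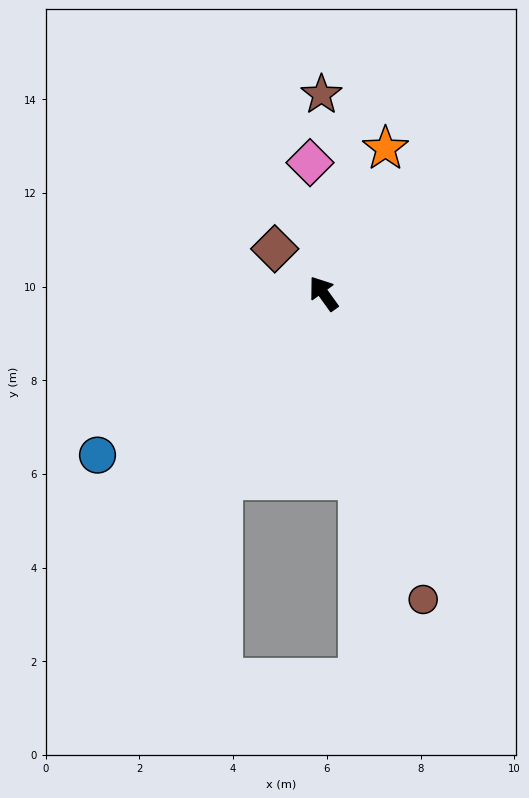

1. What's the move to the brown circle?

turn left 162°, forward 6.9 m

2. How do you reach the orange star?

turn right 59°, forward 3.4 m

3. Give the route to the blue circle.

turn left 90°, forward 5.9 m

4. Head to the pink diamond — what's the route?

turn right 30°, forward 2.8 m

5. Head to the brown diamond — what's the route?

turn left 12°, forward 1.4 m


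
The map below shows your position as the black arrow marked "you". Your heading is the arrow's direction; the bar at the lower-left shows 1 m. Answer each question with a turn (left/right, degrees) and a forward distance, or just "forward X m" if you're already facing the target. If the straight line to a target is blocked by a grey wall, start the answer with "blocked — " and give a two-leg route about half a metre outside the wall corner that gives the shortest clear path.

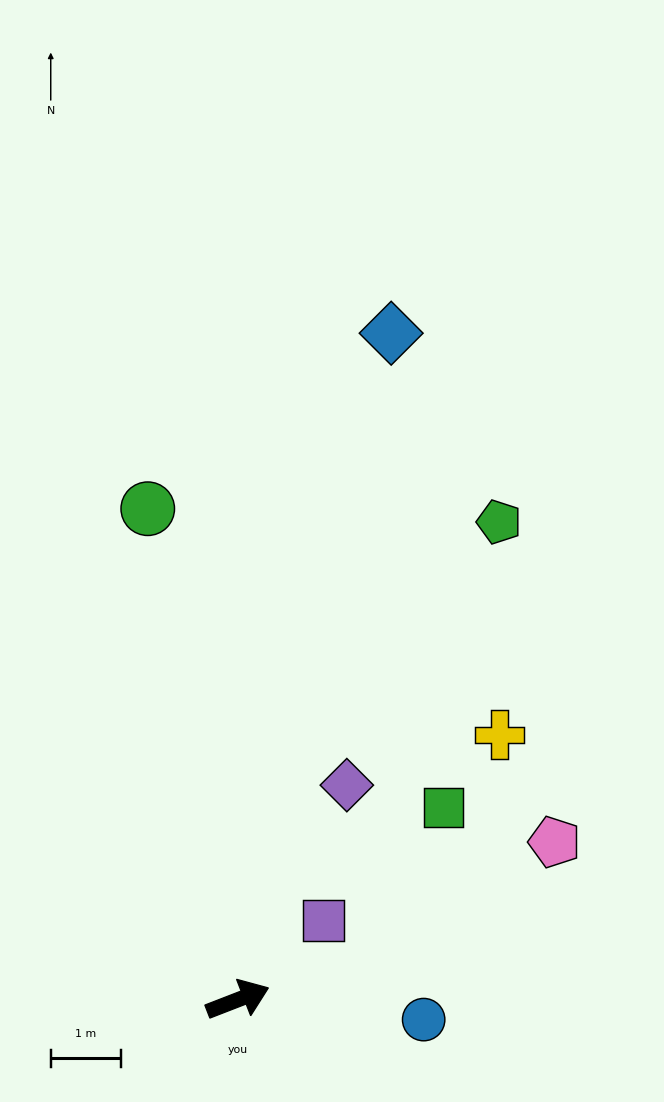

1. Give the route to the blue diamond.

turn left 56°, forward 9.8 m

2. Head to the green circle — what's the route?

turn left 79°, forward 7.1 m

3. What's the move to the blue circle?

turn right 27°, forward 2.7 m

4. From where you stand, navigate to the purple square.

turn left 22°, forward 1.7 m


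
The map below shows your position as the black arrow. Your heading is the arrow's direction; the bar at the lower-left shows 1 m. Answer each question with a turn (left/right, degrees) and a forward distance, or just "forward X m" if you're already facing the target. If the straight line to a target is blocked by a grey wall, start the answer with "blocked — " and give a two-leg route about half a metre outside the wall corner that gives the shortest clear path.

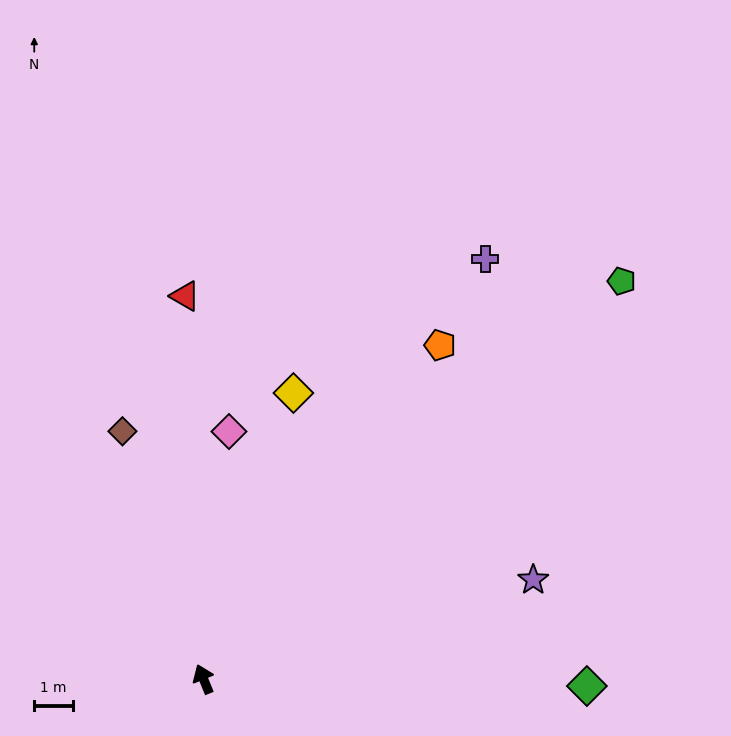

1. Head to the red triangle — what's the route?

turn right 19°, forward 9.9 m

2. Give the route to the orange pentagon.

turn right 58°, forward 10.5 m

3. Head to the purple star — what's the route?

turn right 95°, forward 8.9 m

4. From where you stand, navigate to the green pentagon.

turn right 69°, forward 14.9 m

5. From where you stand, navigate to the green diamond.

turn right 113°, forward 9.9 m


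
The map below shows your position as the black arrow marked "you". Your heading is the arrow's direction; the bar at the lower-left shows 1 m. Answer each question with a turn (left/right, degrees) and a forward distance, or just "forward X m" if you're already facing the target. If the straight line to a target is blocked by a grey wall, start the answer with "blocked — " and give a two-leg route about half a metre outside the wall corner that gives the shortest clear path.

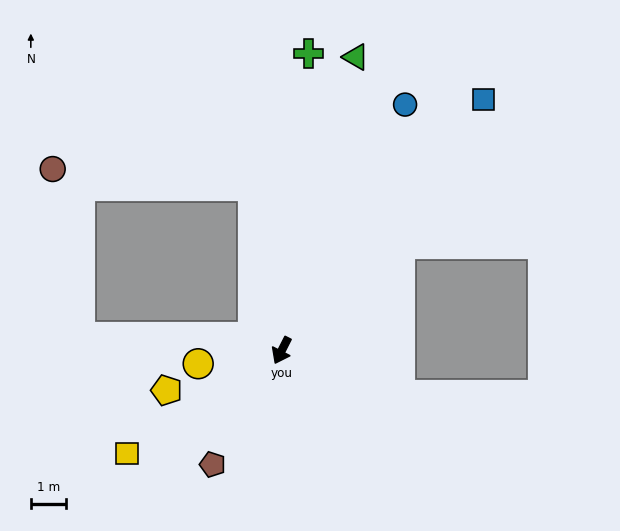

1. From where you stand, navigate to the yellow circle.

turn right 54°, forward 2.4 m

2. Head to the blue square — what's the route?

turn left 168°, forward 9.1 m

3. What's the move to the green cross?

turn right 158°, forward 8.4 m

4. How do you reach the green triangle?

turn right 167°, forward 8.5 m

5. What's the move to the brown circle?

blocked — turn right 143°, forward 4.7 m, then turn left 75°, forward 5.7 m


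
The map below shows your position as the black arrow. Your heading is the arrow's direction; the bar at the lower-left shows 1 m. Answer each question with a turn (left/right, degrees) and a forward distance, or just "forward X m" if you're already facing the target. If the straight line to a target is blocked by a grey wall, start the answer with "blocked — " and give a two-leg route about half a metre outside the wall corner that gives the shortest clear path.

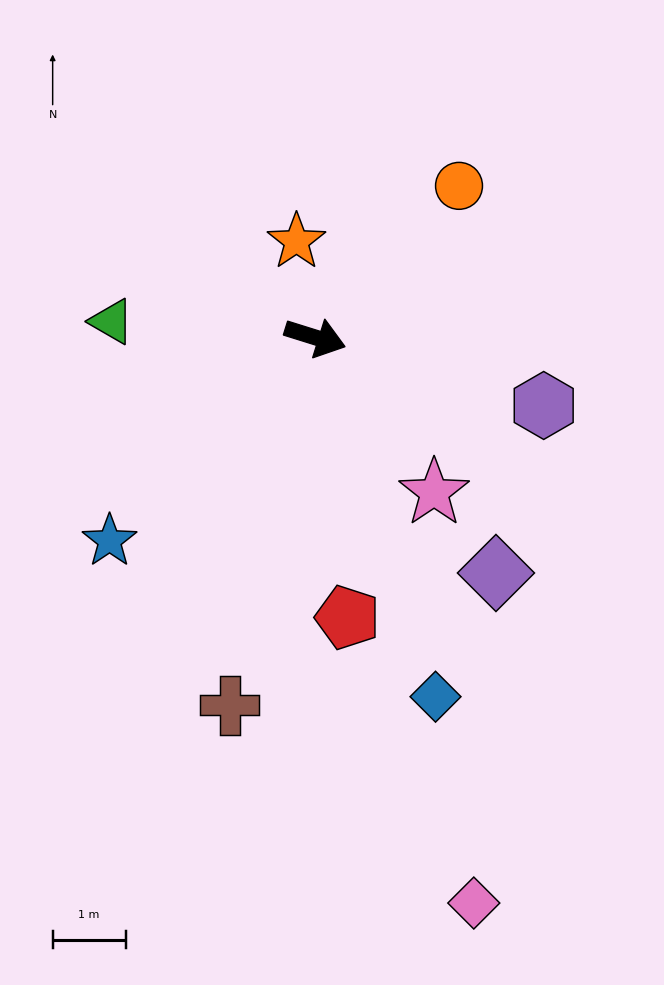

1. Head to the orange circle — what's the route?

turn left 64°, forward 2.9 m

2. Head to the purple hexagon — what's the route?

forward 3.3 m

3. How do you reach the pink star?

turn right 35°, forward 2.7 m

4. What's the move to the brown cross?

turn right 86°, forward 5.2 m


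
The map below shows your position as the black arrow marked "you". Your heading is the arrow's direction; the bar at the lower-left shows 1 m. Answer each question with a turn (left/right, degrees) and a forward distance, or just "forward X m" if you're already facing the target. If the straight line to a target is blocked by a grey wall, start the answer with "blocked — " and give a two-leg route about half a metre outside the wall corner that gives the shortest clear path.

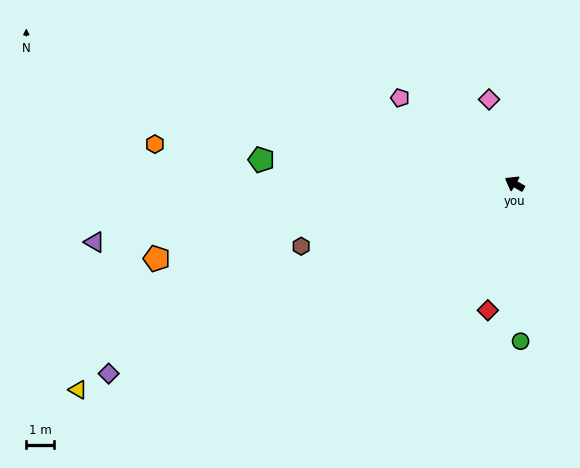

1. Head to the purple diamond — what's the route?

turn left 55°, forward 15.9 m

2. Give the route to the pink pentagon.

turn right 7°, forward 5.1 m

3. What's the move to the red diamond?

turn left 108°, forward 4.6 m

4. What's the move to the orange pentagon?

turn left 42°, forward 13.0 m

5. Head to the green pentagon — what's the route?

turn left 25°, forward 9.0 m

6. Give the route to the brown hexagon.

turn left 46°, forward 7.9 m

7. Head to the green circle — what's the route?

turn left 122°, forward 5.6 m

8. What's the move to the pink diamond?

turn right 43°, forward 3.1 m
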